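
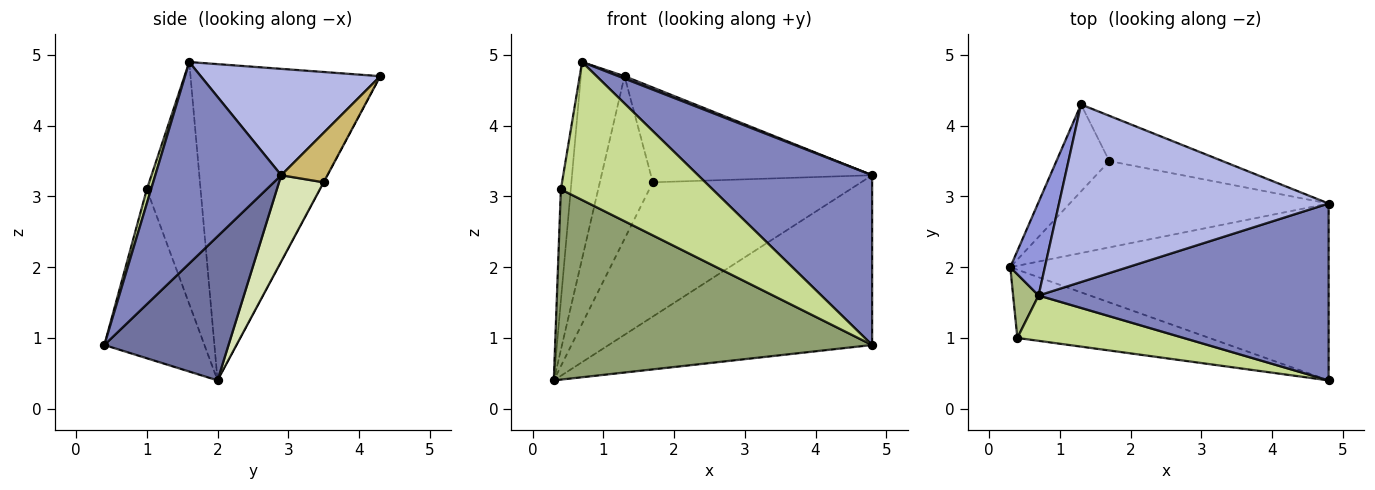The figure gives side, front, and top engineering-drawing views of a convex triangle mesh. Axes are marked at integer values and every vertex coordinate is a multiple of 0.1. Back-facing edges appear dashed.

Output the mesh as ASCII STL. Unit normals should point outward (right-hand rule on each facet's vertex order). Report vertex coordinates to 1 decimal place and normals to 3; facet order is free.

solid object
 facet normal 0.310 0.658 -0.686
  outer loop
   vertex 4.8 0.4 0.9
   vertex 0.3 2.0 0.4
   vertex 4.8 2.9 3.3
  endloop
 endfacet
 facet normal 0.448 -0.619 0.645
  outer loop
   vertex 0.7 1.6 4.9
   vertex 4.8 0.4 0.9
   vertex 4.8 2.9 3.3
  endloop
 endfacet
 facet normal -0.969 0.223 0.106
  outer loop
   vertex 1.3 4.3 4.7
   vertex 0.3 2.0 0.4
   vertex 0.7 1.6 4.9
  endloop
 endfacet
 facet normal 0.367 -0.013 0.930
  outer loop
   vertex 1.3 4.3 4.7
   vertex 0.7 1.6 4.9
   vertex 4.8 2.9 3.3
  endloop
 endfacet
 facet normal -0.285 -0.902 -0.324
  outer loop
   vertex 0.4 1.0 3.1
   vertex 0.3 2.0 0.4
   vertex 4.8 0.4 0.9
  endloop
 endfacet
 facet normal -0.978 0.180 0.103
  outer loop
   vertex 0.4 1.0 3.1
   vertex 0.7 1.6 4.9
   vertex 0.3 2.0 0.4
  endloop
 endfacet
 facet normal 0.027 -0.950 0.312
  outer loop
   vertex 0.4 1.0 3.1
   vertex 4.8 0.4 0.9
   vertex 0.7 1.6 4.9
  endloop
 endfacet
 facet normal 0.177 0.828 -0.532
  outer loop
   vertex 1.7 3.5 3.2
   vertex 4.8 2.9 3.3
   vertex 0.3 2.0 0.4
  endloop
 endfacet
 facet normal -0.003 0.882 -0.471
  outer loop
   vertex 1.7 3.5 3.2
   vertex 0.3 2.0 0.4
   vertex 1.3 4.3 4.7
  endloop
 endfacet
 facet normal 0.185 0.887 -0.424
  outer loop
   vertex 1.7 3.5 3.2
   vertex 1.3 4.3 4.7
   vertex 4.8 2.9 3.3
  endloop
 endfacet
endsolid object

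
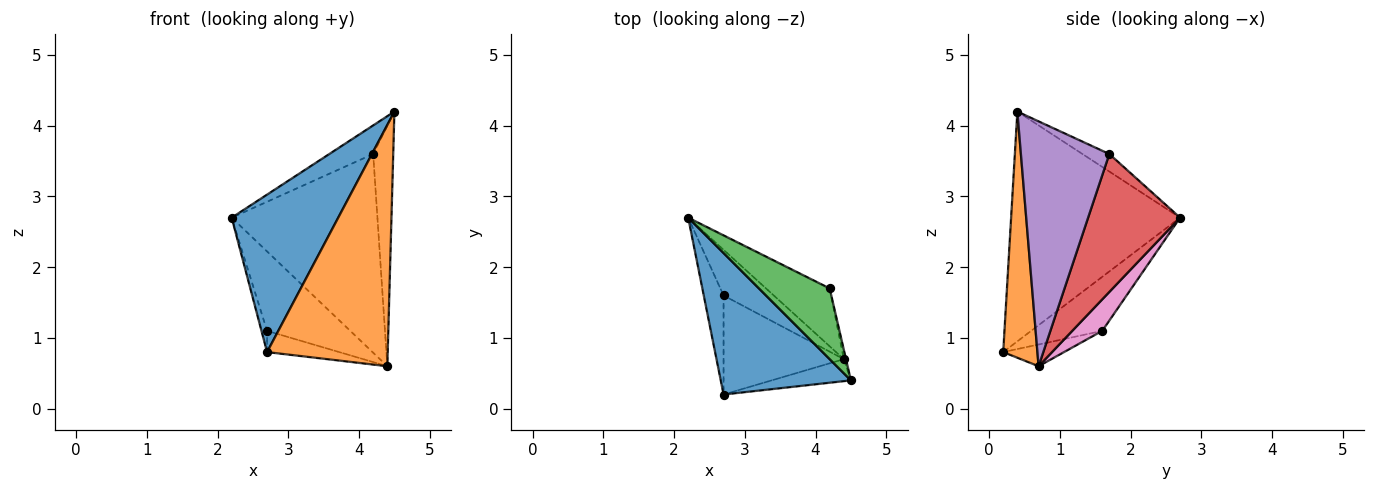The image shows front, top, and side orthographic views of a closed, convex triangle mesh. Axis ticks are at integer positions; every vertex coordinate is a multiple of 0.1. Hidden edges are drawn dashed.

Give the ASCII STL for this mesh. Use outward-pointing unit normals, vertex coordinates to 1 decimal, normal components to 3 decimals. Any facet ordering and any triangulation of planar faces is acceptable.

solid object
 facet normal -0.763 -0.481 0.432
  outer loop
   vertex 2.7 0.2 0.8
   vertex 4.5 0.4 4.2
   vertex 2.2 2.7 2.7
  endloop
 endfacet
 facet normal 0.272 -0.958 -0.087
  outer loop
   vertex 4.4 0.7 0.6
   vertex 4.5 0.4 4.2
   vertex 2.7 0.2 0.8
  endloop
 endfacet
 facet normal -0.224 0.365 0.904
  outer loop
   vertex 4.2 1.7 3.6
   vertex 2.2 2.7 2.7
   vertex 4.5 0.4 4.2
  endloop
 endfacet
 facet normal 0.518 0.821 -0.239
  outer loop
   vertex 4.2 1.7 3.6
   vertex 4.4 0.7 0.6
   vertex 2.2 2.7 2.7
  endloop
 endfacet
 facet normal 0.975 0.221 -0.009
  outer loop
   vertex 4.2 1.7 3.6
   vertex 4.5 0.4 4.2
   vertex 4.4 0.7 0.6
  endloop
 endfacet
 facet normal -0.936 0.074 -0.343
  outer loop
   vertex 2.7 1.6 1.1
   vertex 2.7 0.2 0.8
   vertex 2.2 2.7 2.7
  endloop
 endfacet
 facet normal 0.298 0.828 -0.476
  outer loop
   vertex 2.7 1.6 1.1
   vertex 2.2 2.7 2.7
   vertex 4.4 0.7 0.6
  endloop
 endfacet
 facet normal -0.174 0.206 -0.963
  outer loop
   vertex 2.7 1.6 1.1
   vertex 4.4 0.7 0.6
   vertex 2.7 0.2 0.8
  endloop
 endfacet
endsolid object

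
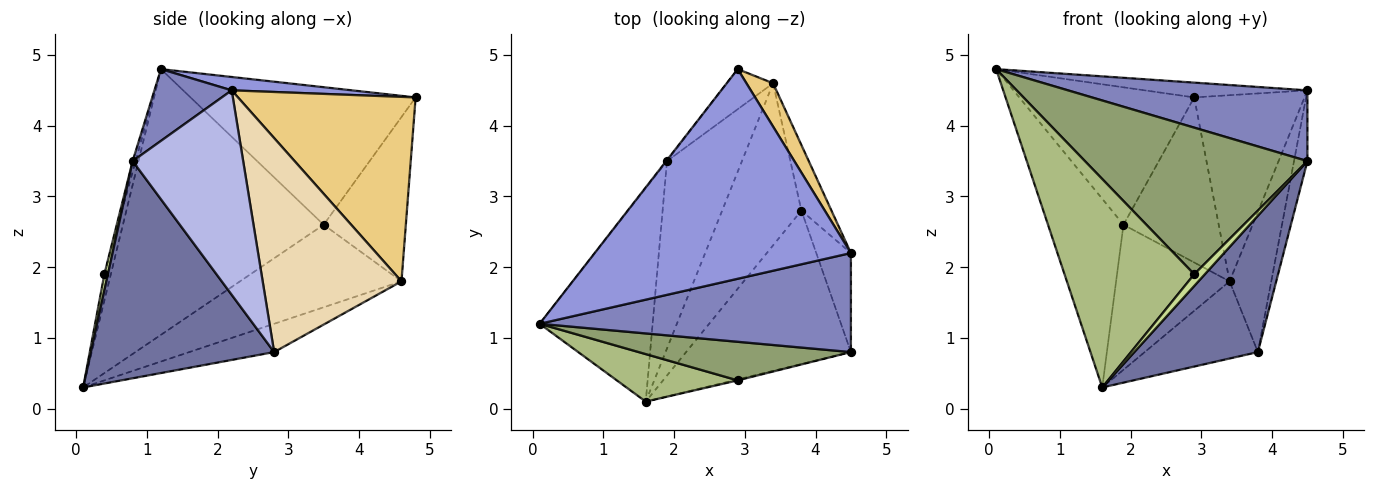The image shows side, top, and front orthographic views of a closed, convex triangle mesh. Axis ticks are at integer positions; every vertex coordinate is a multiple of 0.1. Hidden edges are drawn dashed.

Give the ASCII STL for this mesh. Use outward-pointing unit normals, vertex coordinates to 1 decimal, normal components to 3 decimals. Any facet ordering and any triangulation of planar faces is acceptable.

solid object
 facet normal 0.702 -0.473 -0.532
  outer loop
   vertex 3.8 2.8 0.8
   vertex 4.5 0.8 3.5
   vertex 1.6 0.1 0.3
  endloop
 endfacet
 facet normal 0.184 -0.571 0.800
  outer loop
   vertex 4.5 2.2 4.5
   vertex 0.1 1.2 4.8
   vertex 4.5 0.8 3.5
  endloop
 endfacet
 facet normal 0.052 0.070 0.996
  outer loop
   vertex 4.5 2.2 4.5
   vertex 2.9 4.8 4.4
   vertex 0.1 1.2 4.8
  endloop
 endfacet
 facet normal 0.979 0.119 -0.166
  outer loop
   vertex 4.5 2.2 4.5
   vertex 4.5 0.8 3.5
   vertex 3.8 2.8 0.8
  endloop
 endfacet
 facet normal -0.013 -0.967 0.254
  outer loop
   vertex 2.9 0.4 1.9
   vertex 4.5 0.8 3.5
   vertex 0.1 1.2 4.8
  endloop
 endfacet
 facet normal -0.048 -0.974 0.222
  outer loop
   vertex 2.9 0.4 1.9
   vertex 0.1 1.2 4.8
   vertex 1.6 0.1 0.3
  endloop
 endfacet
 facet normal 0.315 -0.946 -0.079
  outer loop
   vertex 2.9 0.4 1.9
   vertex 1.6 0.1 0.3
   vertex 4.5 0.8 3.5
  endloop
 endfacet
 facet normal -0.790 0.614 -0.005
  outer loop
   vertex 1.9 3.5 2.6
   vertex 0.1 1.2 4.8
   vertex 2.9 4.8 4.4
  endloop
 endfacet
 facet normal -0.870 0.327 -0.370
  outer loop
   vertex 1.9 3.5 2.6
   vertex 1.6 0.1 0.3
   vertex 0.1 1.2 4.8
  endloop
 endfacet
 facet normal -0.643 0.745 -0.181
  outer loop
   vertex 3.4 4.6 1.8
   vertex 1.9 3.5 2.6
   vertex 2.9 4.8 4.4
  endloop
 endfacet
 facet normal 0.843 0.524 0.122
  outer loop
   vertex 3.4 4.6 1.8
   vertex 2.9 4.8 4.4
   vertex 4.5 2.2 4.5
  endloop
 endfacet
 facet normal 0.949 0.285 -0.133
  outer loop
   vertex 3.4 4.6 1.8
   vertex 4.5 2.2 4.5
   vertex 3.8 2.8 0.8
  endloop
 endfacet
 facet normal -0.307 0.409 -0.859
  outer loop
   vertex 3.4 4.6 1.8
   vertex 3.8 2.8 0.8
   vertex 1.6 0.1 0.3
  endloop
 endfacet
 facet normal -0.657 0.461 -0.597
  outer loop
   vertex 3.4 4.6 1.8
   vertex 1.6 0.1 0.3
   vertex 1.9 3.5 2.6
  endloop
 endfacet
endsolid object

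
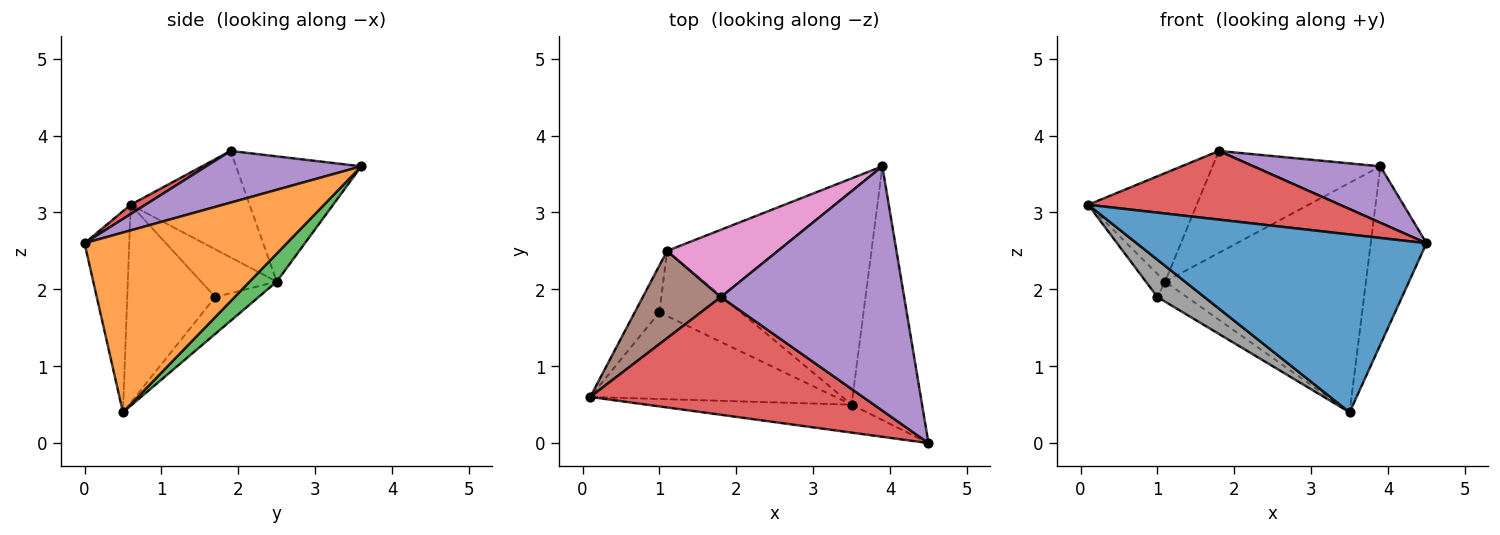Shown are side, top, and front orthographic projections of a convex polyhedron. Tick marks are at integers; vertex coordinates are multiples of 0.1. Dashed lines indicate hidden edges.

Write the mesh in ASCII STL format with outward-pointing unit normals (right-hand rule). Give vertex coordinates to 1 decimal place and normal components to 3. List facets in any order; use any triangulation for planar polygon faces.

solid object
 facet normal -0.151 -0.977 -0.153
  outer loop
   vertex 3.5 0.5 0.4
   vertex 4.5 0.0 2.6
   vertex 0.1 0.6 3.1
  endloop
 endfacet
 facet normal 0.902 0.248 -0.353
  outer loop
   vertex 3.5 0.5 0.4
   vertex 3.9 3.6 3.6
   vertex 4.5 0.0 2.6
  endloop
 endfacet
 facet normal 0.096 0.709 -0.699
  outer loop
   vertex 1.1 2.5 2.1
   vertex 3.9 3.6 3.6
   vertex 3.5 0.5 0.4
  endloop
 endfacet
 facet normal 0.029 -0.503 0.863
  outer loop
   vertex 1.8 1.9 3.8
   vertex 0.1 0.6 3.1
   vertex 4.5 0.0 2.6
  endloop
 endfacet
 facet normal 0.265 -0.217 0.940
  outer loop
   vertex 1.8 1.9 3.8
   vertex 4.5 0.0 2.6
   vertex 3.9 3.6 3.6
  endloop
 endfacet
 facet normal -0.649 0.593 0.477
  outer loop
   vertex 1.8 1.9 3.8
   vertex 1.1 2.5 2.1
   vertex 0.1 0.6 3.1
  endloop
 endfacet
 facet normal -0.529 0.708 0.468
  outer loop
   vertex 1.8 1.9 3.8
   vertex 3.9 3.6 3.6
   vertex 1.1 2.5 2.1
  endloop
 endfacet
 facet normal -0.595 -0.318 -0.738
  outer loop
   vertex 1.0 1.7 1.9
   vertex 3.5 0.5 0.4
   vertex 0.1 0.6 3.1
  endloop
 endfacet
 facet normal -0.867 0.220 -0.448
  outer loop
   vertex 1.0 1.7 1.9
   vertex 0.1 0.6 3.1
   vertex 1.1 2.5 2.1
  endloop
 endfacet
 facet normal -0.397 0.269 -0.877
  outer loop
   vertex 1.0 1.7 1.9
   vertex 1.1 2.5 2.1
   vertex 3.5 0.5 0.4
  endloop
 endfacet
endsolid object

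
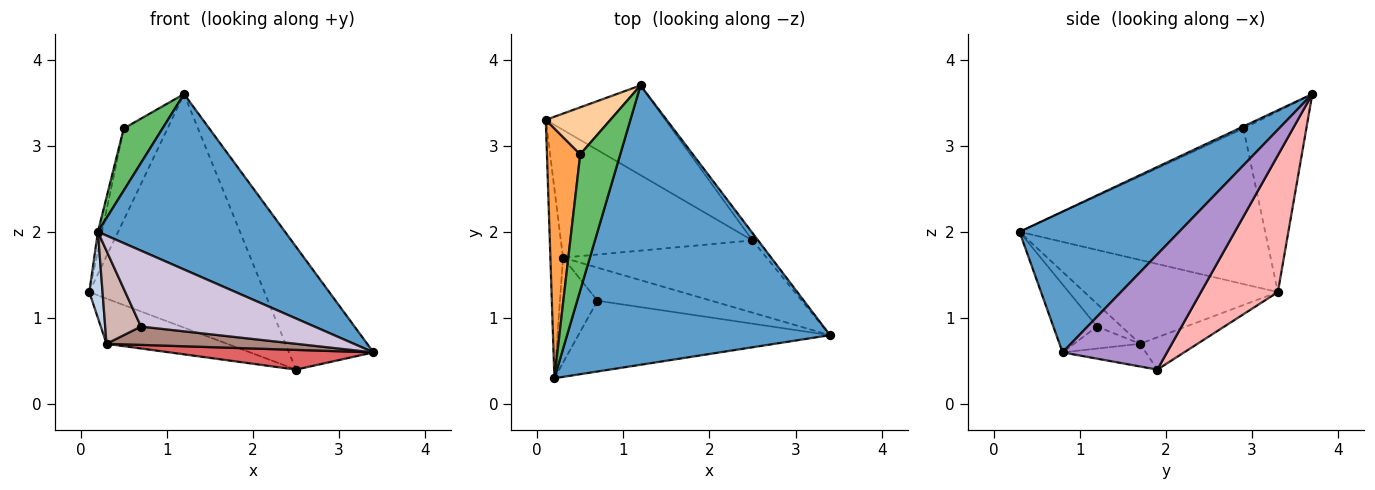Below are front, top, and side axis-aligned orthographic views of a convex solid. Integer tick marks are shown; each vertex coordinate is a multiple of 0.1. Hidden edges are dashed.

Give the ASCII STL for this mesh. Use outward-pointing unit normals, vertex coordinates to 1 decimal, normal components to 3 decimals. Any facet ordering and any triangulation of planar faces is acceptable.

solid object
 facet normal 0.413 -0.484 0.771
  outer loop
   vertex 1.2 3.7 3.6
   vertex 0.2 0.3 2.0
   vertex 3.4 0.8 0.6
  endloop
 endfacet
 facet normal -0.987 -0.068 -0.149
  outer loop
   vertex 0.3 1.7 0.7
   vertex 0.2 0.3 2.0
   vertex 0.1 3.3 1.3
  endloop
 endfacet
 facet normal -0.978 0.016 0.209
  outer loop
   vertex 0.5 2.9 3.2
   vertex 0.1 3.3 1.3
   vertex 0.2 0.3 2.0
  endloop
 endfacet
 facet normal -0.787 0.548 0.281
  outer loop
   vertex 0.5 2.9 3.2
   vertex 1.2 3.7 3.6
   vertex 0.1 3.3 1.3
  endloop
 endfacet
 facet normal -0.046 -0.414 0.909
  outer loop
   vertex 0.5 2.9 3.2
   vertex 0.2 0.3 2.0
   vertex 1.2 3.7 3.6
  endloop
 endfacet
 facet normal -0.157 0.330 -0.931
  outer loop
   vertex 2.5 1.9 0.4
   vertex 0.3 1.7 0.7
   vertex 0.1 3.3 1.3
  endloop
 endfacet
 facet normal -0.107 -0.262 -0.959
  outer loop
   vertex 2.5 1.9 0.4
   vertex 3.4 0.8 0.6
   vertex 0.3 1.7 0.7
  endloop
 endfacet
 facet normal 0.379 0.864 -0.332
  outer loop
   vertex 2.5 1.9 0.4
   vertex 0.1 3.3 1.3
   vertex 1.2 3.7 3.6
  endloop
 endfacet
 facet normal 0.777 0.629 -0.038
  outer loop
   vertex 2.5 1.9 0.4
   vertex 1.2 3.7 3.6
   vertex 3.4 0.8 0.6
  endloop
 endfacet
 facet normal -0.181 -0.719 -0.671
  outer loop
   vertex 0.7 1.2 0.9
   vertex 3.4 0.8 0.6
   vertex 0.2 0.3 2.0
  endloop
 endfacet
 facet normal -0.167 -0.478 -0.862
  outer loop
   vertex 0.7 1.2 0.9
   vertex 0.3 1.7 0.7
   vertex 3.4 0.8 0.6
  endloop
 endfacet
 facet normal -0.414 -0.604 -0.682
  outer loop
   vertex 0.7 1.2 0.9
   vertex 0.2 0.3 2.0
   vertex 0.3 1.7 0.7
  endloop
 endfacet
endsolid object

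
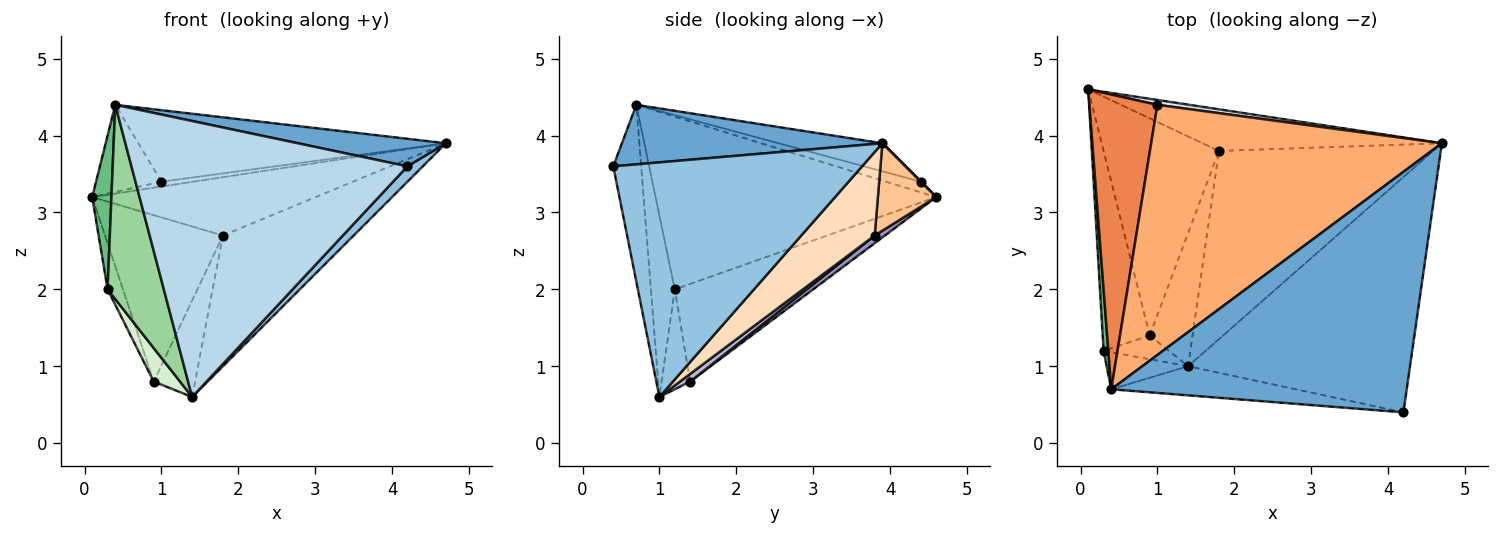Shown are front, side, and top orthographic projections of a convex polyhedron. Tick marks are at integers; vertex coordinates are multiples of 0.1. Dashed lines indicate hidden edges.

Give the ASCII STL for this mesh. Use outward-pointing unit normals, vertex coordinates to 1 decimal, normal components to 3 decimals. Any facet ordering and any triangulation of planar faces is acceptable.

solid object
 facet normal 0.196 -0.112 0.974
  outer loop
   vertex 4.2 0.4 3.6
   vertex 4.7 3.9 3.9
   vertex 0.4 0.7 4.4
  endloop
 endfacet
 facet normal 0.726 -0.045 -0.686
  outer loop
   vertex 4.2 0.4 3.6
   vertex 1.4 1.0 0.6
   vertex 4.7 3.9 3.9
  endloop
 endfacet
 facet normal -0.100 -0.989 -0.104
  outer loop
   vertex 4.2 0.4 3.6
   vertex 0.4 0.7 4.4
   vertex 1.4 1.0 0.6
  endloop
 endfacet
 facet normal 0.000 0.707 0.707
  outer loop
   vertex 1.0 4.4 3.4
   vertex 4.7 3.9 3.9
   vertex 0.1 4.6 3.2
  endloop
 endfacet
 facet normal -0.148 0.280 0.948
  outer loop
   vertex 1.0 4.4 3.4
   vertex 0.1 4.6 3.2
   vertex 0.4 0.7 4.4
  endloop
 endfacet
 facet normal -0.092 0.274 0.957
  outer loop
   vertex 1.0 4.4 3.4
   vertex 0.4 0.7 4.4
   vertex 4.7 3.9 3.9
  endloop
 endfacet
 facet normal 0.208 0.796 -0.568
  outer loop
   vertex 1.8 3.8 2.7
   vertex 0.1 4.6 3.2
   vertex 4.7 3.9 3.9
  endloop
 endfacet
 facet normal 0.305 0.543 -0.782
  outer loop
   vertex 1.8 3.8 2.7
   vertex 4.7 3.9 3.9
   vertex 1.4 1.0 0.6
  endloop
 endfacet
 facet normal -0.997 -0.068 0.027
  outer loop
   vertex 0.3 1.2 2.0
   vertex 0.4 0.7 4.4
   vertex 0.1 4.6 3.2
  endloop
 endfacet
 facet normal -0.385 -0.907 -0.173
  outer loop
   vertex 0.3 1.2 2.0
   vertex 1.4 1.0 0.6
   vertex 0.4 0.7 4.4
  endloop
 endfacet
 facet normal -0.897 0.100 -0.432
  outer loop
   vertex 0.9 1.4 0.8
   vertex 0.3 1.2 2.0
   vertex 0.1 4.6 3.2
  endloop
 endfacet
 facet normal -0.662 -0.611 -0.433
  outer loop
   vertex 0.9 1.4 0.8
   vertex 1.4 1.0 0.6
   vertex 0.3 1.2 2.0
  endloop
 endfacet
 facet normal 0.053 0.608 -0.792
  outer loop
   vertex 0.9 1.4 0.8
   vertex 0.1 4.6 3.2
   vertex 1.8 3.8 2.7
  endloop
 endfacet
 facet normal 0.144 0.581 -0.801
  outer loop
   vertex 0.9 1.4 0.8
   vertex 1.8 3.8 2.7
   vertex 1.4 1.0 0.6
  endloop
 endfacet
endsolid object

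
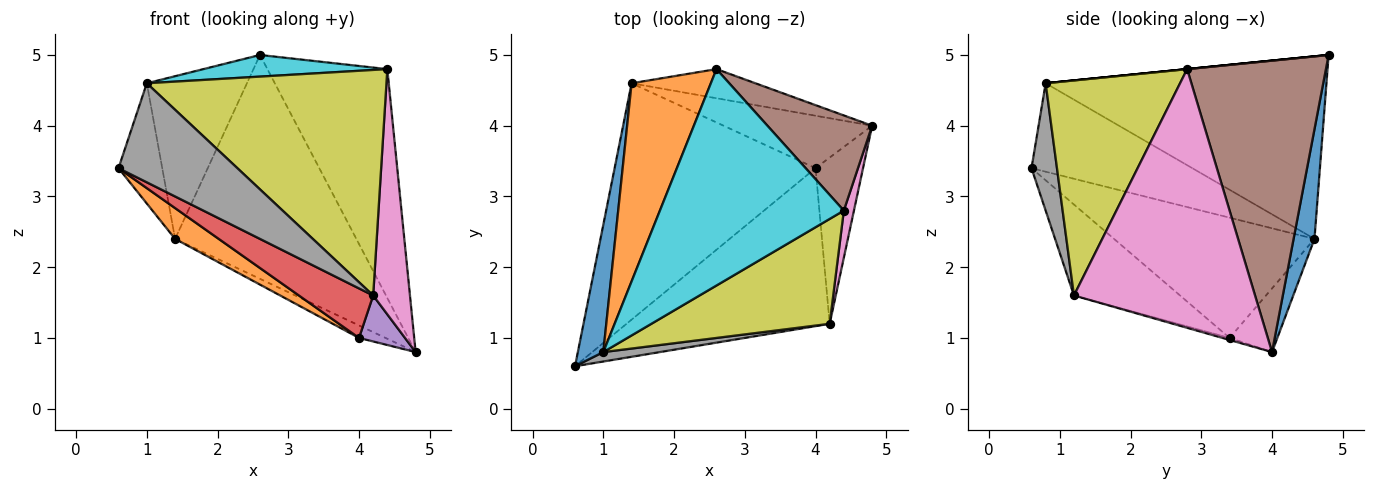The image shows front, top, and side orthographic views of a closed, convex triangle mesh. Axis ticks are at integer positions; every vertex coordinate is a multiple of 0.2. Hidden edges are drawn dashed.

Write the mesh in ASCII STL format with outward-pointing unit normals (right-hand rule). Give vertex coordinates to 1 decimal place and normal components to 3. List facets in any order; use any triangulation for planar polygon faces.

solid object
 facet normal 0.114 0.985 -0.128
  outer loop
   vertex 1.4 4.6 2.4
   vertex 2.6 4.8 5.0
   vertex 4.8 4.0 0.8
  endloop
 endfacet
 facet normal -0.510 -0.111 -0.853
  outer loop
   vertex 4.0 3.4 1.0
   vertex 0.6 0.6 3.4
   vertex 1.4 4.6 2.4
  endloop
 endfacet
 facet normal -0.385 0.214 -0.898
  outer loop
   vertex 4.0 3.4 1.0
   vertex 1.4 4.6 2.4
   vertex 4.8 4.0 0.8
  endloop
 endfacet
 facet normal -0.393 -0.275 -0.877
  outer loop
   vertex 4.0 3.4 1.0
   vertex 4.2 1.2 1.6
   vertex 0.6 0.6 3.4
  endloop
 endfacet
 facet normal -0.041 -0.266 -0.963
  outer loop
   vertex 4.0 3.4 1.0
   vertex 4.8 4.0 0.8
   vertex 4.2 1.2 1.6
  endloop
 endfacet
 facet normal 0.730 0.631 0.262
  outer loop
   vertex 4.4 2.8 4.8
   vertex 4.8 4.0 0.8
   vertex 2.6 4.8 5.0
  endloop
 endfacet
 facet normal 0.979 -0.199 0.038
  outer loop
   vertex 4.4 2.8 4.8
   vertex 4.2 1.2 1.6
   vertex 4.8 4.0 0.8
  endloop
 endfacet
 facet normal 0.209 -0.974 0.093
  outer loop
   vertex 1.0 0.8 4.6
   vertex 0.6 0.6 3.4
   vertex 4.2 1.2 1.6
  endloop
 endfacet
 facet normal 0.453 -0.808 0.376
  outer loop
   vertex 1.0 0.8 4.6
   vertex 4.2 1.2 1.6
   vertex 4.4 2.8 4.8
  endloop
 endfacet
 facet normal 0.000 -0.100 0.995
  outer loop
   vertex 1.0 0.8 4.6
   vertex 4.4 2.8 4.8
   vertex 2.6 4.8 5.0
  endloop
 endfacet
 facet normal -0.930 0.253 0.268
  outer loop
   vertex 1.0 0.8 4.6
   vertex 1.4 4.6 2.4
   vertex 0.6 0.6 3.4
  endloop
 endfacet
 facet normal -0.872 0.311 0.378
  outer loop
   vertex 1.0 0.8 4.6
   vertex 2.6 4.8 5.0
   vertex 1.4 4.6 2.4
  endloop
 endfacet
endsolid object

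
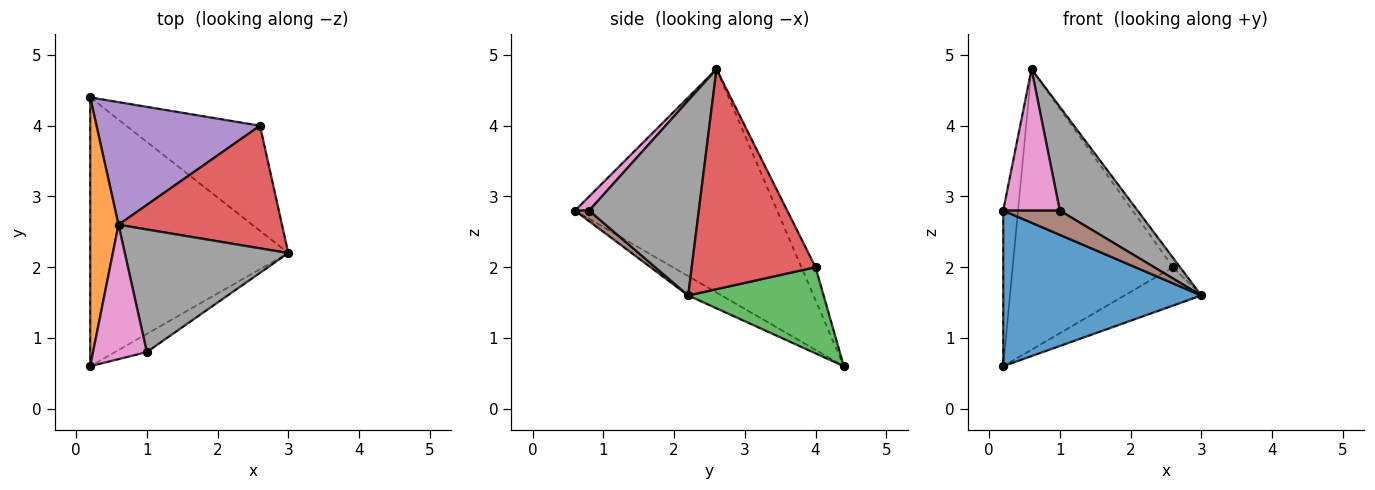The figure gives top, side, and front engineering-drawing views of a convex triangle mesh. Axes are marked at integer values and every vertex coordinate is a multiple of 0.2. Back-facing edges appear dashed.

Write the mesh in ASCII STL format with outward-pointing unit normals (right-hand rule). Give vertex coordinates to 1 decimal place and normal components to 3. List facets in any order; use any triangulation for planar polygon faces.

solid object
 facet normal -0.084 -0.499 -0.862
  outer loop
   vertex 0.2 4.4 0.6
   vertex 3.0 2.2 1.6
   vertex 0.2 0.6 2.8
  endloop
 endfacet
 facet normal -0.989 0.073 0.125
  outer loop
   vertex 0.6 2.6 4.8
   vertex 0.2 4.4 0.6
   vertex 0.2 0.6 2.8
  endloop
 endfacet
 facet normal 0.518 0.294 -0.804
  outer loop
   vertex 2.6 4.0 2.0
   vertex 3.0 2.2 1.6
   vertex 0.2 4.4 0.6
  endloop
 endfacet
 facet normal 0.802 0.046 0.596
  outer loop
   vertex 2.6 4.0 2.0
   vertex 0.6 2.6 4.8
   vertex 3.0 2.2 1.6
  endloop
 endfacet
 facet normal -0.081 0.913 0.399
  outer loop
   vertex 2.6 4.0 2.0
   vertex 0.2 4.4 0.6
   vertex 0.6 2.6 4.8
  endloop
 endfacet
 facet normal 0.196 -0.784 -0.588
  outer loop
   vertex 1.0 0.8 2.8
   vertex 0.2 0.6 2.8
   vertex 3.0 2.2 1.6
  endloop
 endfacet
 facet normal 0.178 -0.713 0.678
  outer loop
   vertex 1.0 0.8 2.8
   vertex 0.6 2.6 4.8
   vertex 0.2 0.6 2.8
  endloop
 endfacet
 facet normal 0.673 -0.478 0.565
  outer loop
   vertex 1.0 0.8 2.8
   vertex 3.0 2.2 1.6
   vertex 0.6 2.6 4.8
  endloop
 endfacet
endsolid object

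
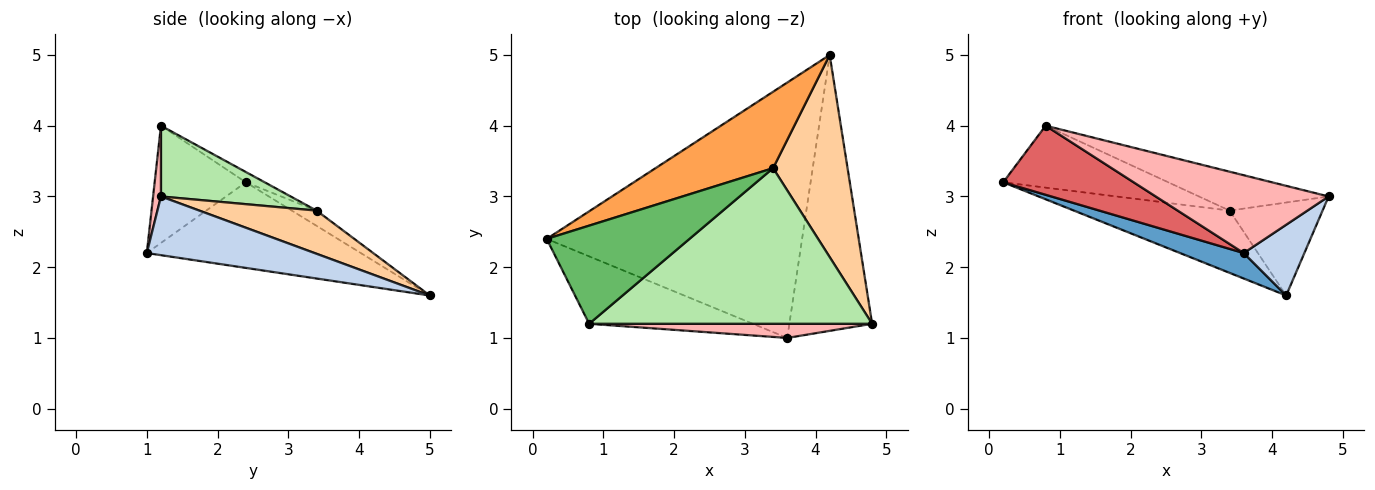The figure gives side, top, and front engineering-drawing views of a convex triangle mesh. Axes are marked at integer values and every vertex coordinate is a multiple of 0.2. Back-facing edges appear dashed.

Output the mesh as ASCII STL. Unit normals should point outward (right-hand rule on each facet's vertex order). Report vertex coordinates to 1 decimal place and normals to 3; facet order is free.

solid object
 facet normal -0.316 -0.094 -0.944
  outer loop
   vertex 3.6 1.0 2.2
   vertex 0.2 2.4 3.2
   vertex 4.2 5.0 1.6
  endloop
 endfacet
 facet normal 0.566 -0.205 -0.798
  outer loop
   vertex 3.6 1.0 2.2
   vertex 4.2 5.0 1.6
   vertex 4.8 1.2 3.0
  endloop
 endfacet
 facet normal -0.100 0.629 0.771
  outer loop
   vertex 3.4 3.4 2.8
   vertex 4.2 5.0 1.6
   vertex 0.2 2.4 3.2
  endloop
 endfacet
 facet normal 0.466 0.370 0.804
  outer loop
   vertex 3.4 3.4 2.8
   vertex 4.8 1.2 3.0
   vertex 4.2 5.0 1.6
  endloop
 endfacet
 facet normal -0.061 0.532 0.844
  outer loop
   vertex 0.8 1.2 4.0
   vertex 3.4 3.4 2.8
   vertex 0.2 2.4 3.2
  endloop
 endfacet
 facet normal 0.236 0.236 0.943
  outer loop
   vertex 0.8 1.2 4.0
   vertex 4.8 1.2 3.0
   vertex 3.4 3.4 2.8
  endloop
 endfacet
 facet normal -0.447 -0.640 -0.625
  outer loop
   vertex 0.8 1.2 4.0
   vertex 0.2 2.4 3.2
   vertex 3.6 1.0 2.2
  endloop
 endfacet
 facet normal 0.045 -0.983 0.179
  outer loop
   vertex 0.8 1.2 4.0
   vertex 3.6 1.0 2.2
   vertex 4.8 1.2 3.0
  endloop
 endfacet
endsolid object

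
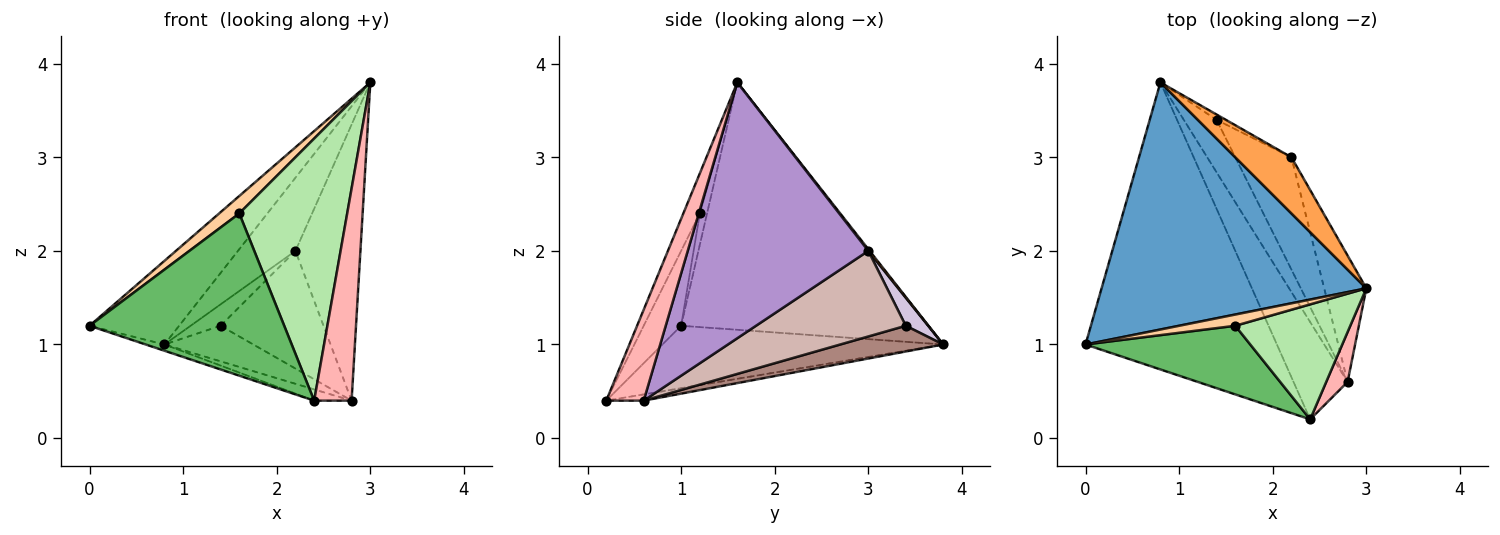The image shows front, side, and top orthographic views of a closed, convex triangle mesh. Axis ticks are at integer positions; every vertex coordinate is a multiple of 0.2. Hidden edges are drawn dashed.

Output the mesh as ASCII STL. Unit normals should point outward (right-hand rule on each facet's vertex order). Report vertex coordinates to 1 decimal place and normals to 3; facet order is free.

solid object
 facet normal -0.663 0.240 0.709
  outer loop
   vertex 0.8 3.8 1.0
   vertex 0.0 1.0 1.2
   vertex 3.0 1.6 3.8
  endloop
 endfacet
 facet normal -0.310 0.021 -0.951
  outer loop
   vertex 2.4 0.2 0.4
   vertex 0.0 1.0 1.2
   vertex 0.8 3.8 1.0
  endloop
 endfacet
 facet normal 0.018 0.793 0.609
  outer loop
   vertex 2.2 3.0 2.0
   vertex 0.8 3.8 1.0
   vertex 3.0 1.6 3.8
  endloop
 endfacet
 facet normal -0.288 -0.806 0.518
  outer loop
   vertex 1.6 1.2 2.4
   vertex 3.0 1.6 3.8
   vertex 0.0 1.0 1.2
  endloop
 endfacet
 facet normal -0.174 -0.907 0.384
  outer loop
   vertex 1.6 1.2 2.4
   vertex 0.0 1.0 1.2
   vertex 2.4 0.2 0.4
  endloop
 endfacet
 facet normal -0.139 -0.907 0.398
  outer loop
   vertex 1.6 1.2 2.4
   vertex 2.4 0.2 0.4
   vertex 3.0 1.6 3.8
  endloop
 endfacet
 facet normal -0.114 0.114 -0.987
  outer loop
   vertex 2.8 0.6 0.4
   vertex 2.4 0.2 0.4
   vertex 0.8 3.8 1.0
  endloop
 endfacet
 facet normal 0.698 -0.698 0.164
  outer loop
   vertex 2.8 0.6 0.4
   vertex 3.0 1.6 3.8
   vertex 2.4 0.2 0.4
  endloop
 endfacet
 facet normal 0.930 0.335 -0.153
  outer loop
   vertex 2.8 0.6 0.4
   vertex 2.2 3.0 2.0
   vertex 3.0 1.6 3.8
  endloop
 endfacet
 facet normal 0.588 0.784 -0.196
  outer loop
   vertex 1.4 3.4 1.2
   vertex 0.8 3.8 1.0
   vertex 2.2 3.0 2.0
  endloop
 endfacet
 facet normal 0.545 0.471 -0.694
  outer loop
   vertex 1.4 3.4 1.2
   vertex 2.8 0.6 0.4
   vertex 0.8 3.8 1.0
  endloop
 endfacet
 facet normal 0.725 0.498 -0.476
  outer loop
   vertex 1.4 3.4 1.2
   vertex 2.2 3.0 2.0
   vertex 2.8 0.6 0.4
  endloop
 endfacet
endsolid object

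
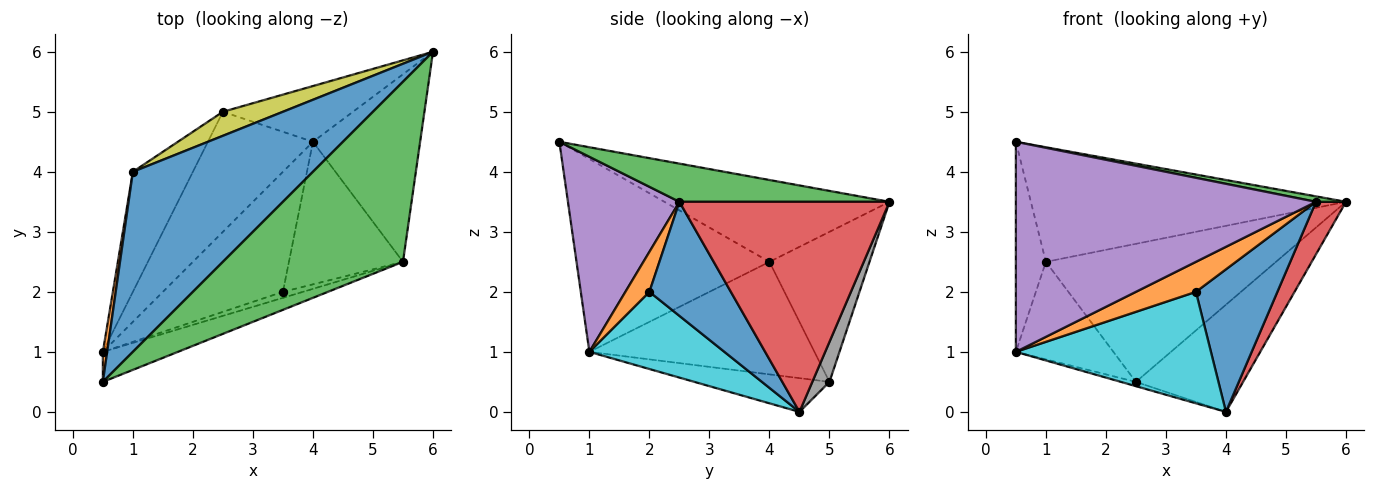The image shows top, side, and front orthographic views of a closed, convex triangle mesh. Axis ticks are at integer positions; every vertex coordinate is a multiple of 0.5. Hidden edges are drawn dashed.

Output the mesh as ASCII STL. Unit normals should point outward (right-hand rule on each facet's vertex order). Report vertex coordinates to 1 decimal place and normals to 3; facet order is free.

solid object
 facet normal -0.358 0.501 0.788
  outer loop
   vertex 1.0 4.0 2.5
   vertex 0.5 0.5 4.5
   vertex 6.0 6.0 3.5
  endloop
 endfacet
 facet normal -0.988 0.154 0.022
  outer loop
   vertex 0.5 1.0 1.0
   vertex 0.5 0.5 4.5
   vertex 1.0 4.0 2.5
  endloop
 endfacet
 facet normal 0.207 -0.030 0.978
  outer loop
   vertex 5.5 2.5 3.5
   vertex 6.0 6.0 3.5
   vertex 0.5 0.5 4.5
  endloop
 endfacet
 facet normal 0.884 -0.126 -0.451
  outer loop
   vertex 5.5 2.5 3.5
   vertex 4.0 4.5 0.0
   vertex 6.0 6.0 3.5
  endloop
 endfacet
 facet normal 0.345 -0.929 -0.133
  outer loop
   vertex 5.5 2.5 3.5
   vertex 0.5 0.5 4.5
   vertex 0.5 1.0 1.0
  endloop
 endfacet
 facet normal -0.306 0.034 -0.951
  outer loop
   vertex 2.5 5.0 0.5
   vertex 4.0 4.5 0.0
   vertex 0.5 1.0 1.0
  endloop
 endfacet
 facet normal -0.824 0.357 -0.440
  outer loop
   vertex 2.5 5.0 0.5
   vertex 0.5 1.0 1.0
   vertex 1.0 4.0 2.5
  endloop
 endfacet
 facet normal 0.141 0.878 -0.457
  outer loop
   vertex 2.5 5.0 0.5
   vertex 6.0 6.0 3.5
   vertex 4.0 4.5 0.0
  endloop
 endfacet
 facet normal -0.394 0.906 0.157
  outer loop
   vertex 2.5 5.0 0.5
   vertex 1.0 4.0 2.5
   vertex 6.0 6.0 3.5
  endloop
 endfacet
 facet normal 0.426 -0.616 -0.663
  outer loop
   vertex 3.5 2.0 2.0
   vertex 0.5 1.0 1.0
   vertex 4.0 4.5 0.0
  endloop
 endfacet
 facet normal 0.577 -0.577 -0.577
  outer loop
   vertex 3.5 2.0 2.0
   vertex 4.0 4.5 0.0
   vertex 5.5 2.5 3.5
  endloop
 endfacet
 facet normal 0.365 -0.913 -0.183
  outer loop
   vertex 3.5 2.0 2.0
   vertex 5.5 2.5 3.5
   vertex 0.5 1.0 1.0
  endloop
 endfacet
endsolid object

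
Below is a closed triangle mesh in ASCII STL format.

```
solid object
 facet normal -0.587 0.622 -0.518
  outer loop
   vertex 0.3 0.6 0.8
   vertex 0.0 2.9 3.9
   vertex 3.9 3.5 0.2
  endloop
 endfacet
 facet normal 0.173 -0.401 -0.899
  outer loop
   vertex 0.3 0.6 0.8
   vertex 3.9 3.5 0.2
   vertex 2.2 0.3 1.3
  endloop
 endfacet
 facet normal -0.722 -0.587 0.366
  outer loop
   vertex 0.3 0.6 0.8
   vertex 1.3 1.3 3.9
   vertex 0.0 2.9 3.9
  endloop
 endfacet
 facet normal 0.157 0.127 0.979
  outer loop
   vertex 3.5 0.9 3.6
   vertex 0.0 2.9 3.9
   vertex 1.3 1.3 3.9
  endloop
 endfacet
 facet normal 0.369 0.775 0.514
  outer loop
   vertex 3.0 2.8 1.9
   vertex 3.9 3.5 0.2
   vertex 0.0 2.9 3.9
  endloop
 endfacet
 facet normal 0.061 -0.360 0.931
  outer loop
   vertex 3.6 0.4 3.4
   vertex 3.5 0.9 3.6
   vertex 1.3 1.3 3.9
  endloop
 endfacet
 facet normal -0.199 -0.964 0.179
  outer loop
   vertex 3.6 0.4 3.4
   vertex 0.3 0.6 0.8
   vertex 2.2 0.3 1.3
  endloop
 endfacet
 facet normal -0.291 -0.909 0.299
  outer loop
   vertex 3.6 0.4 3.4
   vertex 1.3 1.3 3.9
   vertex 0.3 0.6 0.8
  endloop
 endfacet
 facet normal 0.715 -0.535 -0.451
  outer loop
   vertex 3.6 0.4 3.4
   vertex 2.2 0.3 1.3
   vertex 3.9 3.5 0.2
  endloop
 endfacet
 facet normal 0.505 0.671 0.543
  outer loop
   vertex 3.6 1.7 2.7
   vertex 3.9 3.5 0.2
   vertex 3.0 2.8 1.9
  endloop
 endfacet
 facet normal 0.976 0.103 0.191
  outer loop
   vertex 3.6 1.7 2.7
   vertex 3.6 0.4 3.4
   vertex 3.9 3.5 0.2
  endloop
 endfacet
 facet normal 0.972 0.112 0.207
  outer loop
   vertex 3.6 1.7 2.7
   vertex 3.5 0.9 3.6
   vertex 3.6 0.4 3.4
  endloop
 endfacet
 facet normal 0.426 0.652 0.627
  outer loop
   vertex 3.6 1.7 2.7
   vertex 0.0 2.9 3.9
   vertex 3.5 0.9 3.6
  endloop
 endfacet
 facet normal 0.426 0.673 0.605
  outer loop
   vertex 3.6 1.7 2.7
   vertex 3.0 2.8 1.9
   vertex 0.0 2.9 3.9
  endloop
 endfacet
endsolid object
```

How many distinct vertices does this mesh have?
9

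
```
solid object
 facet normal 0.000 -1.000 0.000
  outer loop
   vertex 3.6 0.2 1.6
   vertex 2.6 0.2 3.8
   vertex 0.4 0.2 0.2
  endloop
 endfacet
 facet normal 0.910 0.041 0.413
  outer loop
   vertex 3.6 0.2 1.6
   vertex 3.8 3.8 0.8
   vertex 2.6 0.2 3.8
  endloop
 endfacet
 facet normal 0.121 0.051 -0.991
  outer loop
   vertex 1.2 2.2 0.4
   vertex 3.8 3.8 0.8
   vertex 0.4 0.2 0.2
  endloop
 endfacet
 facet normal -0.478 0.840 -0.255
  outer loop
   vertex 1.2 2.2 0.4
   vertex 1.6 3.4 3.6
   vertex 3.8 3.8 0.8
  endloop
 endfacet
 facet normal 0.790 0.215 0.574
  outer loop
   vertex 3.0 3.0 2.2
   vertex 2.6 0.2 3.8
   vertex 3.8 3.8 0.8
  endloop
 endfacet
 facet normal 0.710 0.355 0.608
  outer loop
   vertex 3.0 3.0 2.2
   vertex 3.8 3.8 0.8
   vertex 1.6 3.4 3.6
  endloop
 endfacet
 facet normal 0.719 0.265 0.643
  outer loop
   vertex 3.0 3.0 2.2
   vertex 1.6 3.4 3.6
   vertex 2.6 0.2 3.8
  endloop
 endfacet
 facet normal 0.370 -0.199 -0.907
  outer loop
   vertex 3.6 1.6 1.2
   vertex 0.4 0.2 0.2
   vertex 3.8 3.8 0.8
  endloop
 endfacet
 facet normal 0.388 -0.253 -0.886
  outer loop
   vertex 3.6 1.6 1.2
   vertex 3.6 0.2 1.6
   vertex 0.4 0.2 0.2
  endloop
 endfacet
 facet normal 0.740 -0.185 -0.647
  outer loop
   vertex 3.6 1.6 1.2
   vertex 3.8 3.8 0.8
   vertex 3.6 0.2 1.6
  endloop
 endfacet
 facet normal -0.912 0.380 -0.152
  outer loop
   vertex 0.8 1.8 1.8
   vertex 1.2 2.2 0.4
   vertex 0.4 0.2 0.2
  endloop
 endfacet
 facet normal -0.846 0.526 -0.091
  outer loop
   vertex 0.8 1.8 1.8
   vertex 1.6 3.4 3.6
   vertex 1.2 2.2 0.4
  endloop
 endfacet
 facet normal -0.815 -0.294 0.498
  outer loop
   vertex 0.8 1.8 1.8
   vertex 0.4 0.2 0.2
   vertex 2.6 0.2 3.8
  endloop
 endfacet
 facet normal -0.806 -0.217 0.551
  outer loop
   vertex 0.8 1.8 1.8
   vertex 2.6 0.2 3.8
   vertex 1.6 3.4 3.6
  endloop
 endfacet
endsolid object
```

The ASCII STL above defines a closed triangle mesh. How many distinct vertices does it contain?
9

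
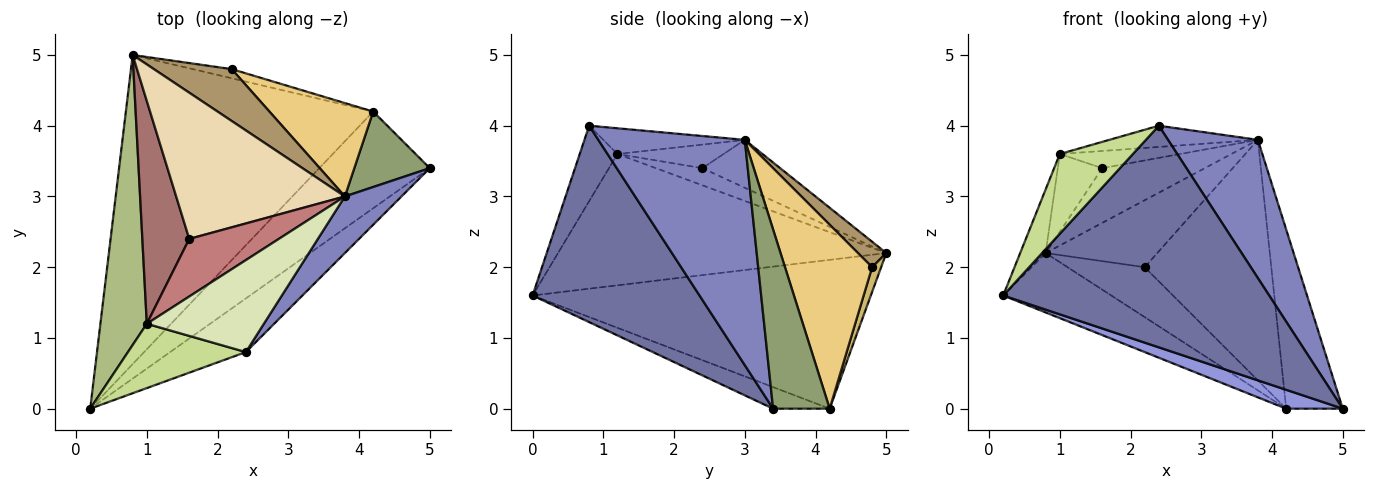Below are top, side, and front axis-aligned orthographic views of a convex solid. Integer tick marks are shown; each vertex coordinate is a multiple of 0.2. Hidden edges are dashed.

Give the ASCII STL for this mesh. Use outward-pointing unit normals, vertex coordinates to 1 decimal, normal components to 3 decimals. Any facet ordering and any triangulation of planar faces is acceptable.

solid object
 facet normal 0.521 -0.830 -0.201
  outer loop
   vertex 2.4 0.8 4.0
   vertex 0.2 0.0 1.6
   vertex 5.0 3.4 0.0
  endloop
 endfacet
 facet normal 0.833 -0.511 0.209
  outer loop
   vertex 3.8 3.0 3.8
   vertex 2.4 0.8 4.0
   vertex 5.0 3.4 0.0
  endloop
 endfacet
 facet normal -0.188 -0.188 -0.964
  outer loop
   vertex 4.2 4.2 0.0
   vertex 5.0 3.4 0.0
   vertex 0.2 0.0 1.6
  endloop
 endfacet
 facet normal -0.509 0.163 -0.845
  outer loop
   vertex 4.2 4.2 0.0
   vertex 0.2 0.0 1.6
   vertex 0.8 5.0 2.2
  endloop
 endfacet
 facet normal 0.678 0.678 0.285
  outer loop
   vertex 4.2 4.2 0.0
   vertex 3.8 3.0 3.8
   vertex 5.0 3.4 0.0
  endloop
 endfacet
 facet normal -0.940 0.073 0.332
  outer loop
   vertex 1.0 1.2 3.6
   vertex 0.8 5.0 2.2
   vertex 0.2 0.0 1.6
  endloop
 endfacet
 facet normal -0.373 -0.722 0.582
  outer loop
   vertex 1.0 1.2 3.6
   vertex 0.2 0.0 1.6
   vertex 2.4 0.8 4.0
  endloop
 endfacet
 facet normal -0.209 0.220 0.953
  outer loop
   vertex 1.0 1.2 3.6
   vertex 2.4 0.8 4.0
   vertex 3.8 3.0 3.8
  endloop
 endfacet
 facet normal 0.197 0.775 0.600
  outer loop
   vertex 2.2 4.8 2.0
   vertex 0.8 5.0 2.2
   vertex 3.8 3.0 3.8
  endloop
 endfacet
 facet normal 0.114 0.977 -0.179
  outer loop
   vertex 2.2 4.8 2.0
   vertex 4.2 4.2 0.0
   vertex 0.8 5.0 2.2
  endloop
 endfacet
 facet normal 0.540 0.785 0.305
  outer loop
   vertex 2.2 4.8 2.0
   vertex 3.8 3.0 3.8
   vertex 4.2 4.2 0.0
  endloop
 endfacet
 facet normal -0.257 0.339 0.905
  outer loop
   vertex 1.6 2.4 3.4
   vertex 3.8 3.0 3.8
   vertex 0.8 5.0 2.2
  endloop
 endfacet
 facet normal -0.326 0.312 0.893
  outer loop
   vertex 1.6 2.4 3.4
   vertex 0.8 5.0 2.2
   vertex 1.0 1.2 3.6
  endloop
 endfacet
 facet normal -0.245 0.277 0.929
  outer loop
   vertex 1.6 2.4 3.4
   vertex 1.0 1.2 3.6
   vertex 3.8 3.0 3.8
  endloop
 endfacet
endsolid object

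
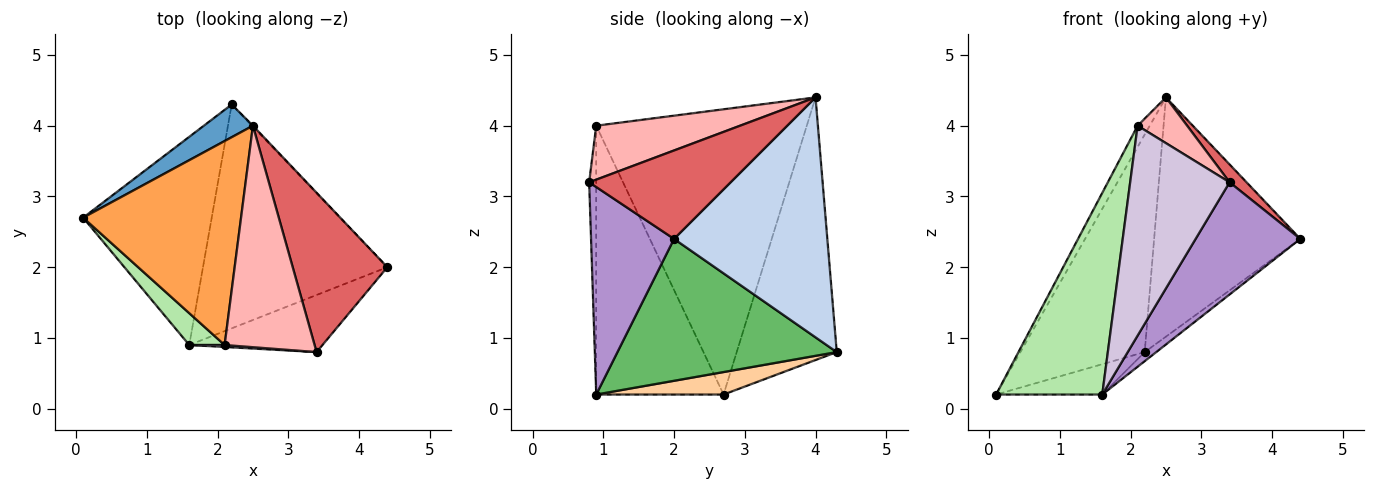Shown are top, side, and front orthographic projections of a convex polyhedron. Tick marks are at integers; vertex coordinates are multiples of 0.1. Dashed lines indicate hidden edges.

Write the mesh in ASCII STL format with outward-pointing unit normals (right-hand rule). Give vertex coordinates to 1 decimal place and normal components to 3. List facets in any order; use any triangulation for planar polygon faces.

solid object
 facet normal -0.623 0.774 0.116
  outer loop
   vertex 2.5 4.0 4.4
   vertex 2.2 4.3 0.8
   vertex 0.1 2.7 0.2
  endloop
 endfacet
 facet normal 0.724 0.690 -0.003
  outer loop
   vertex 2.5 4.0 4.4
   vertex 4.4 2.0 2.4
   vertex 2.2 4.3 0.8
  endloop
 endfacet
 facet normal -0.874 0.050 0.484
  outer loop
   vertex 2.1 0.9 4.0
   vertex 2.5 4.0 4.4
   vertex 0.1 2.7 0.2
  endloop
 endfacet
 facet normal 0.170 0.142 -0.975
  outer loop
   vertex 1.6 0.9 0.2
   vertex 0.1 2.7 0.2
   vertex 2.2 4.3 0.8
  endloop
 endfacet
 facet normal 0.610 0.032 -0.792
  outer loop
   vertex 1.6 0.9 0.2
   vertex 2.2 4.3 0.8
   vertex 4.4 2.0 2.4
  endloop
 endfacet
 facet normal -0.764 -0.637 0.101
  outer loop
   vertex 1.6 0.9 0.2
   vertex 2.1 0.9 4.0
   vertex 0.1 2.7 0.2
  endloop
 endfacet
 facet normal 0.681 -0.082 0.728
  outer loop
   vertex 3.4 0.8 3.2
   vertex 4.4 2.0 2.4
   vertex 2.5 4.0 4.4
  endloop
 endfacet
 facet normal 0.506 -0.174 0.845
  outer loop
   vertex 3.4 0.8 3.2
   vertex 2.5 4.0 4.4
   vertex 2.1 0.9 4.0
  endloop
 endfacet
 facet normal 0.577 -0.728 -0.370
  outer loop
   vertex 3.4 0.8 3.2
   vertex 1.6 0.9 0.2
   vertex 4.4 2.0 2.4
  endloop
 endfacet
 facet normal -0.071 -0.997 0.009
  outer loop
   vertex 3.4 0.8 3.2
   vertex 2.1 0.9 4.0
   vertex 1.6 0.9 0.2
  endloop
 endfacet
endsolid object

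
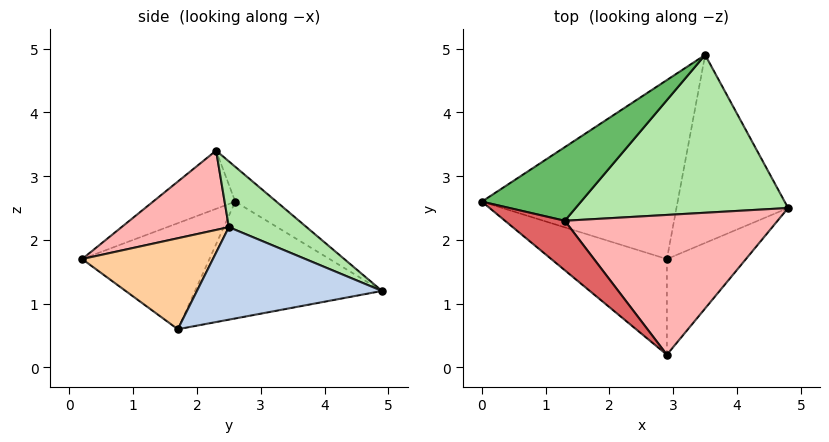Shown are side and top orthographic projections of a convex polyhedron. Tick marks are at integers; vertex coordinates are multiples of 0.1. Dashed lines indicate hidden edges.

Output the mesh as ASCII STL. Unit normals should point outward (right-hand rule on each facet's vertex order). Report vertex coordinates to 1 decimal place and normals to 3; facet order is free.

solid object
 facet normal -0.496 0.249 -0.832
  outer loop
   vertex 2.9 1.7 0.6
   vertex 0.0 2.6 2.6
   vertex 3.5 4.9 1.2
  endloop
 endfacet
 facet normal 0.638 0.025 -0.770
  outer loop
   vertex 2.9 1.7 0.6
   vertex 3.5 4.9 1.2
   vertex 4.8 2.5 2.2
  endloop
 endfacet
 facet normal -0.595 -0.475 -0.648
  outer loop
   vertex 2.9 0.2 1.7
   vertex 0.0 2.6 2.6
   vertex 2.9 1.7 0.6
  endloop
 endfacet
 facet normal 0.680 -0.433 -0.591
  outer loop
   vertex 2.9 0.2 1.7
   vertex 2.9 1.7 0.6
   vertex 4.8 2.5 2.2
  endloop
 endfacet
 facet normal -0.225 0.733 0.641
  outer loop
   vertex 1.3 2.3 3.4
   vertex 3.5 4.9 1.2
   vertex 0.0 2.6 2.6
  endloop
 endfacet
 facet normal 0.258 0.487 0.834
  outer loop
   vertex 1.3 2.3 3.4
   vertex 4.8 2.5 2.2
   vertex 3.5 4.9 1.2
  endloop
 endfacet
 facet normal -0.466 -0.743 0.479
  outer loop
   vertex 1.3 2.3 3.4
   vertex 0.0 2.6 2.6
   vertex 2.9 0.2 1.7
  endloop
 endfacet
 facet normal 0.313 -0.442 0.841
  outer loop
   vertex 1.3 2.3 3.4
   vertex 2.9 0.2 1.7
   vertex 4.8 2.5 2.2
  endloop
 endfacet
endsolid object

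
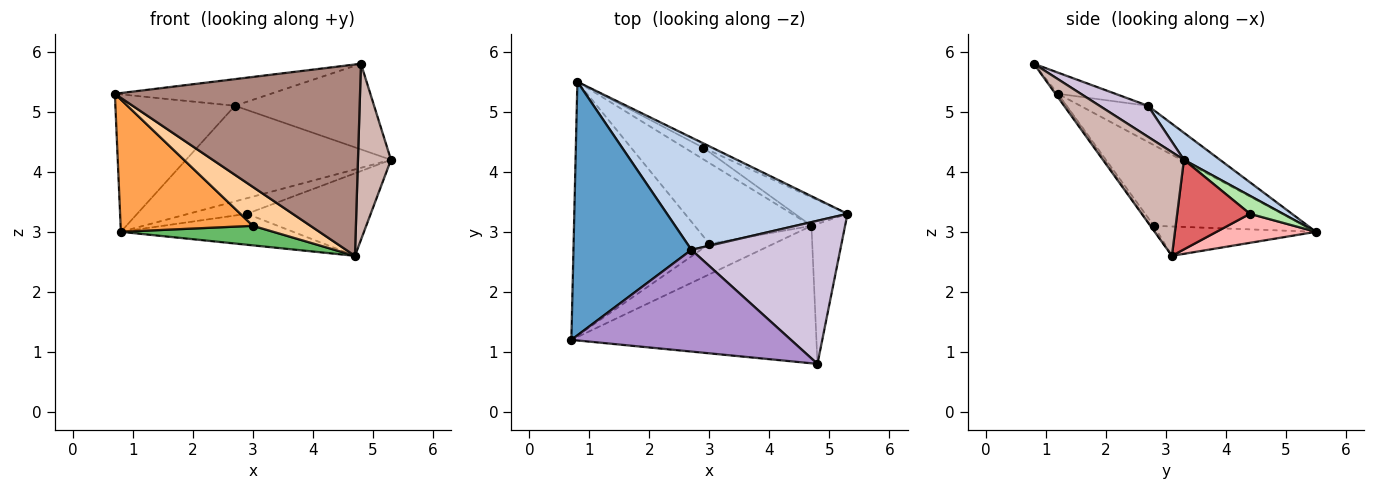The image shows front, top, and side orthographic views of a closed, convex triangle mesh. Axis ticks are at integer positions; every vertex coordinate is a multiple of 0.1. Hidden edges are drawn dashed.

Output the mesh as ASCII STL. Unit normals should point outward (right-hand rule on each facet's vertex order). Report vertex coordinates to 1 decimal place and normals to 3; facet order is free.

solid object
 facet normal -0.260 0.460 0.849
  outer loop
   vertex 2.7 2.7 5.1
   vertex 0.8 5.5 3.0
   vertex 0.7 1.2 5.3
  endloop
 endfacet
 facet normal 0.113 0.644 0.756
  outer loop
   vertex 2.7 2.7 5.1
   vertex 5.3 3.3 4.2
   vertex 0.8 5.5 3.0
  endloop
 endfacet
 facet normal -0.466 -0.409 -0.785
  outer loop
   vertex 3.0 2.8 3.1
   vertex 0.7 1.2 5.3
   vertex 0.8 5.5 3.0
  endloop
 endfacet
 facet normal -0.043 -0.786 -0.616
  outer loop
   vertex 3.0 2.8 3.1
   vertex 4.7 3.1 2.6
   vertex 0.7 1.2 5.3
  endloop
 endfacet
 facet normal -0.237 -0.228 -0.944
  outer loop
   vertex 3.0 2.8 3.1
   vertex 0.8 5.5 3.0
   vertex 4.7 3.1 2.6
  endloop
 endfacet
 facet normal 0.477 0.846 -0.239
  outer loop
   vertex 2.9 4.4 3.3
   vertex 0.8 5.5 3.0
   vertex 5.3 3.3 4.2
  endloop
 endfacet
 facet normal 0.486 0.826 -0.285
  outer loop
   vertex 2.9 4.4 3.3
   vertex 5.3 3.3 4.2
   vertex 4.7 3.1 2.6
  endloop
 endfacet
 facet normal 0.476 0.824 -0.308
  outer loop
   vertex 2.9 4.4 3.3
   vertex 4.7 3.1 2.6
   vertex 0.8 5.5 3.0
  endloop
 endfacet
 facet normal -0.093 0.252 0.963
  outer loop
   vertex 4.8 0.8 5.8
   vertex 2.7 2.7 5.1
   vertex 0.7 1.2 5.3
  endloop
 endfacet
 facet normal 0.176 0.505 0.845
  outer loop
   vertex 4.8 0.8 5.8
   vertex 5.3 3.3 4.2
   vertex 2.7 2.7 5.1
  endloop
 endfacet
 facet normal -0.008 -0.812 -0.583
  outer loop
   vertex 4.8 0.8 5.8
   vertex 0.7 1.2 5.3
   vertex 4.7 3.1 2.6
  endloop
 endfacet
 facet normal 0.887 -0.361 -0.287
  outer loop
   vertex 4.8 0.8 5.8
   vertex 4.7 3.1 2.6
   vertex 5.3 3.3 4.2
  endloop
 endfacet
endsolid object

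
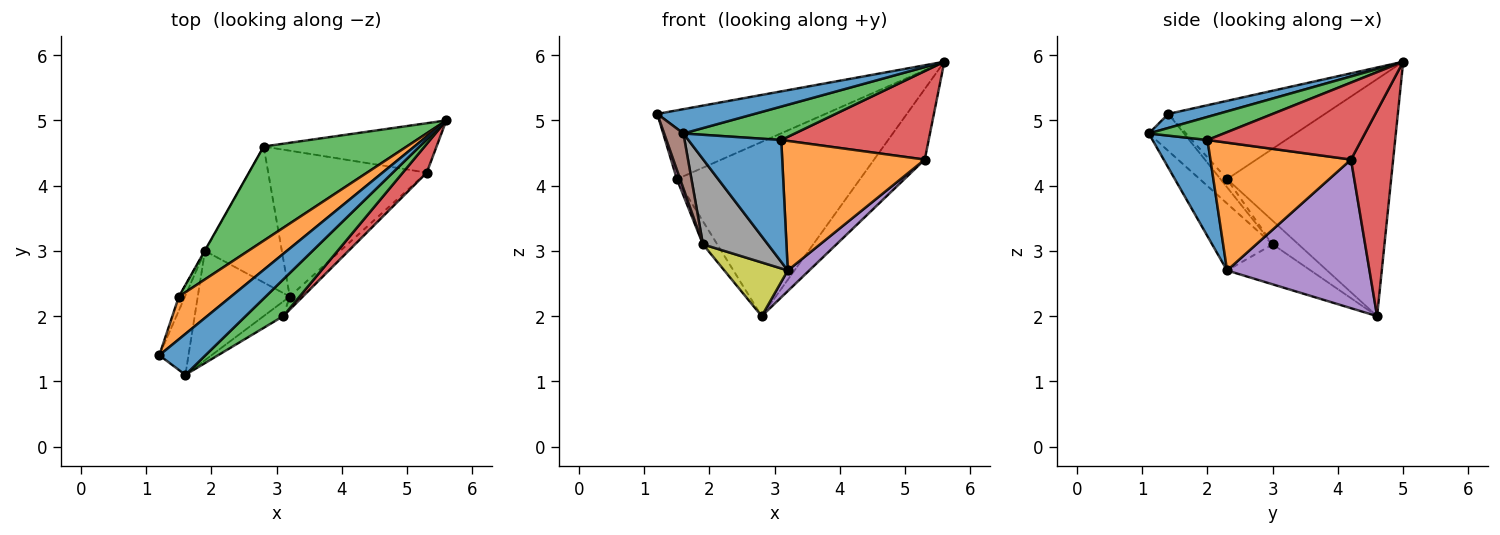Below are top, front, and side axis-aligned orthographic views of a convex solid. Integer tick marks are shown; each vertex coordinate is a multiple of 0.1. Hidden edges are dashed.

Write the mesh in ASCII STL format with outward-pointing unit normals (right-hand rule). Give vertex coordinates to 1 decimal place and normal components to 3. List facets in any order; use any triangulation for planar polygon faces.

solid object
 facet normal 0.253 -0.494 0.832
  outer loop
   vertex 1.6 1.1 4.8
   vertex 5.6 5.0 5.9
   vertex 1.2 1.4 5.1
  endloop
 endfacet
 facet normal -0.620 0.666 0.414
  outer loop
   vertex 1.5 2.3 4.1
   vertex 1.2 1.4 5.1
   vertex 5.6 5.0 5.9
  endloop
 endfacet
 facet normal -0.619 0.691 0.374
  outer loop
   vertex 1.5 2.3 4.1
   vertex 5.6 5.0 5.9
   vertex 2.8 4.6 2.0
  endloop
 endfacet
 facet normal 0.563 0.677 -0.474
  outer loop
   vertex 5.3 4.2 4.4
   vertex 2.8 4.6 2.0
   vertex 5.6 5.0 5.9
  endloop
 endfacet
 facet normal 0.680 -0.103 -0.726
  outer loop
   vertex 5.3 4.2 4.4
   vertex 3.2 2.3 2.7
   vertex 2.8 4.6 2.0
  endloop
 endfacet
 facet normal -0.722 -0.394 -0.568
  outer loop
   vertex 1.9 3.0 3.1
   vertex 1.6 1.1 4.8
   vertex 1.2 1.4 5.1
  endloop
 endfacet
 facet normal -0.743 -0.371 -0.557
  outer loop
   vertex 1.9 3.0 3.1
   vertex 1.2 1.4 5.1
   vertex 1.5 2.3 4.1
  endloop
 endfacet
 facet normal -0.498 -0.533 -0.684
  outer loop
   vertex 1.9 3.0 3.1
   vertex 3.2 2.3 2.7
   vertex 1.6 1.1 4.8
  endloop
 endfacet
 facet normal -0.436 -0.331 -0.837
  outer loop
   vertex 1.9 3.0 3.1
   vertex 2.8 4.6 2.0
   vertex 3.2 2.3 2.7
  endloop
 endfacet
 facet normal -0.875 0.485 -0.011
  outer loop
   vertex 1.9 3.0 3.1
   vertex 1.5 2.3 4.1
   vertex 2.8 4.6 2.0
  endloop
 endfacet
 facet normal 0.507 -0.856 -0.103
  outer loop
   vertex 3.1 2.0 4.7
   vertex 1.6 1.1 4.8
   vertex 3.2 2.3 2.7
  endloop
 endfacet
 facet normal 0.700 -0.710 -0.072
  outer loop
   vertex 3.1 2.0 4.7
   vertex 3.2 2.3 2.7
   vertex 5.3 4.2 4.4
  endloop
 endfacet
 facet normal 0.413 -0.613 0.673
  outer loop
   vertex 3.1 2.0 4.7
   vertex 5.6 5.0 5.9
   vertex 1.6 1.1 4.8
  endloop
 endfacet
 facet normal 0.705 -0.675 0.219
  outer loop
   vertex 3.1 2.0 4.7
   vertex 5.3 4.2 4.4
   vertex 5.6 5.0 5.9
  endloop
 endfacet
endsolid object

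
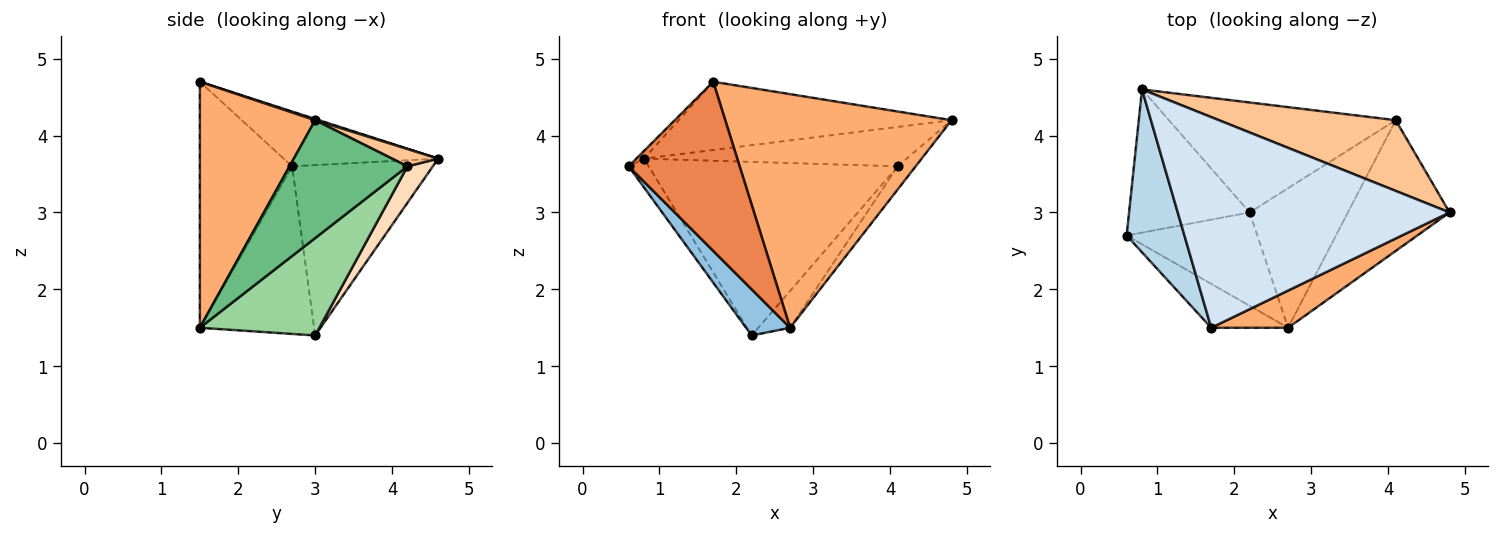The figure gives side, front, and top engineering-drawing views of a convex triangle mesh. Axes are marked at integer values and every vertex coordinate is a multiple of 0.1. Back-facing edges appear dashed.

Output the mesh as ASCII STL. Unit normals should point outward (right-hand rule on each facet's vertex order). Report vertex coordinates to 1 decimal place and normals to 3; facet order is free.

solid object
 facet normal -0.811 0.116 -0.574
  outer loop
   vertex 2.2 3.0 1.4
   vertex 0.6 2.7 3.6
   vertex 0.8 4.6 3.7
  endloop
 endfacet
 facet normal -0.755 -0.291 -0.588
  outer loop
   vertex 2.7 1.5 1.5
   vertex 0.6 2.7 3.6
   vertex 2.2 3.0 1.4
  endloop
 endfacet
 facet normal -0.688 0.034 0.725
  outer loop
   vertex 1.7 1.5 4.7
   vertex 0.8 4.6 3.7
   vertex 0.6 2.7 3.6
  endloop
 endfacet
 facet normal 0.004 0.308 0.951
  outer loop
   vertex 1.7 1.5 4.7
   vertex 4.8 3.0 4.2
   vertex 0.8 4.6 3.7
  endloop
 endfacet
 facet normal -0.627 -0.754 -0.196
  outer loop
   vertex 1.7 1.5 4.7
   vertex 0.6 2.7 3.6
   vertex 2.7 1.5 1.5
  endloop
 endfacet
 facet normal 0.450 -0.882 0.140
  outer loop
   vertex 1.7 1.5 4.7
   vertex 2.7 1.5 1.5
   vertex 4.8 3.0 4.2
  endloop
 endfacet
 facet normal 0.085 0.485 0.870
  outer loop
   vertex 4.1 4.2 3.6
   vertex 0.8 4.6 3.7
   vertex 4.8 3.0 4.2
  endloop
 endfacet
 facet normal 0.086 0.842 -0.533
  outer loop
   vertex 4.1 4.2 3.6
   vertex 2.2 3.0 1.4
   vertex 0.8 4.6 3.7
  endloop
 endfacet
 facet normal 0.752 0.114 -0.649
  outer loop
   vertex 4.1 4.2 3.6
   vertex 4.8 3.0 4.2
   vertex 2.7 1.5 1.5
  endloop
 endfacet
 facet normal 0.692 0.184 -0.698
  outer loop
   vertex 4.1 4.2 3.6
   vertex 2.7 1.5 1.5
   vertex 2.2 3.0 1.4
  endloop
 endfacet
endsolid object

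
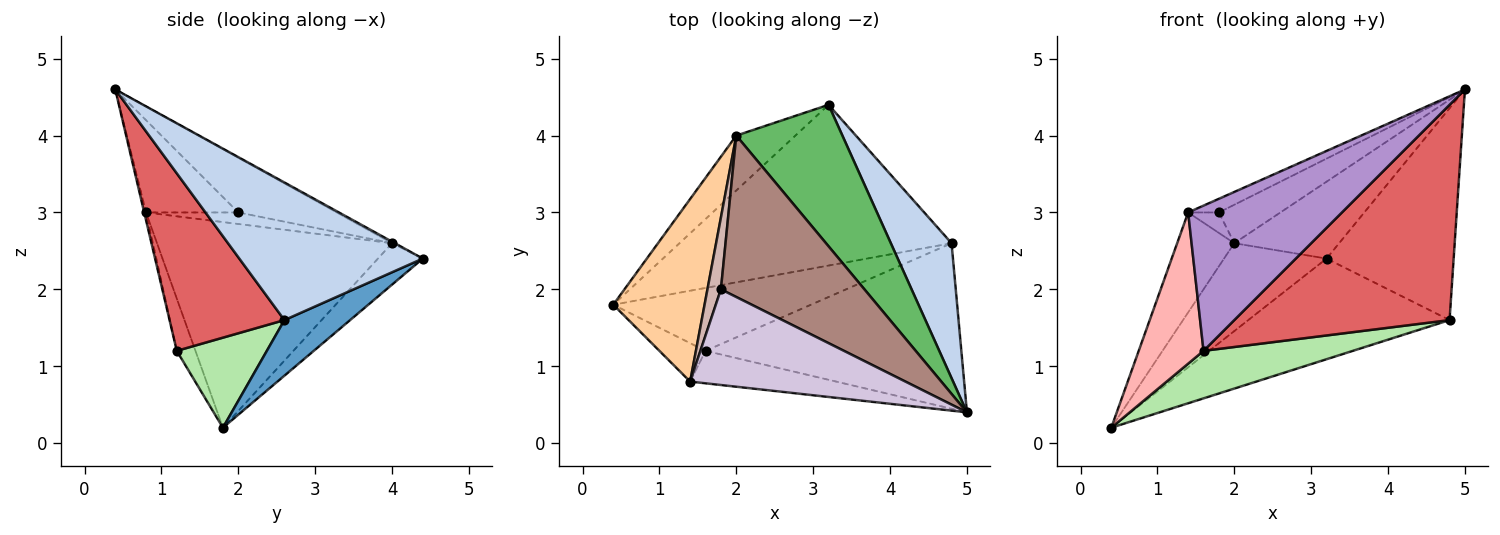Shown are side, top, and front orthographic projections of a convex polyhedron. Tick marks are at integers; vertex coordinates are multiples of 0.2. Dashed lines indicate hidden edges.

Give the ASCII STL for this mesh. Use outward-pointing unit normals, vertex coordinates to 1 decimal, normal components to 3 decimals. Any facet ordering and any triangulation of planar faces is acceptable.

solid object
 facet normal 0.171 0.523 -0.835
  outer loop
   vertex 4.8 2.6 1.6
   vertex 0.4 1.8 0.2
   vertex 3.2 4.4 2.4
  endloop
 endfacet
 facet normal 0.773 0.535 0.341
  outer loop
   vertex 4.8 2.6 1.6
   vertex 3.2 4.4 2.4
   vertex 5.0 0.4 4.6
  endloop
 endfacet
 facet normal -0.348 0.795 -0.497
  outer loop
   vertex 2.0 4.0 2.6
   vertex 3.2 4.4 2.4
   vertex 0.4 1.8 0.2
  endloop
 endfacet
 facet normal -0.892 0.217 0.396
  outer loop
   vertex 2.0 4.0 2.6
   vertex 0.4 1.8 0.2
   vertex 1.4 0.8 3.0
  endloop
 endfacet
 facet normal -0.013 0.477 0.879
  outer loop
   vertex 2.0 4.0 2.6
   vertex 5.0 0.4 4.6
   vertex 3.2 4.4 2.4
  endloop
 endfacet
 facet normal 0.342 -0.567 -0.750
  outer loop
   vertex 1.6 1.2 1.2
   vertex 0.4 1.8 0.2
   vertex 4.8 2.6 1.6
  endloop
 endfacet
 facet normal 0.390 -0.730 -0.561
  outer loop
   vertex 1.6 1.2 1.2
   vertex 4.8 2.6 1.6
   vertex 5.0 0.4 4.6
  endloop
 endfacet
 facet normal -0.269 -0.933 -0.237
  outer loop
   vertex 1.6 1.2 1.2
   vertex 1.4 0.8 3.0
   vertex 0.4 1.8 0.2
  endloop
 endfacet
 facet normal -0.011 -0.976 -0.218
  outer loop
   vertex 1.6 1.2 1.2
   vertex 5.0 0.4 4.6
   vertex 1.4 0.8 3.0
  endloop
 endfacet
 facet normal -0.391 0.130 0.911
  outer loop
   vertex 1.8 2.0 3.0
   vertex 1.4 0.8 3.0
   vertex 5.0 0.4 4.6
  endloop
 endfacet
 facet normal -0.347 0.217 0.912
  outer loop
   vertex 1.8 2.0 3.0
   vertex 5.0 0.4 4.6
   vertex 2.0 4.0 2.6
  endloop
 endfacet
 facet normal -0.636 0.212 0.742
  outer loop
   vertex 1.8 2.0 3.0
   vertex 2.0 4.0 2.6
   vertex 1.4 0.8 3.0
  endloop
 endfacet
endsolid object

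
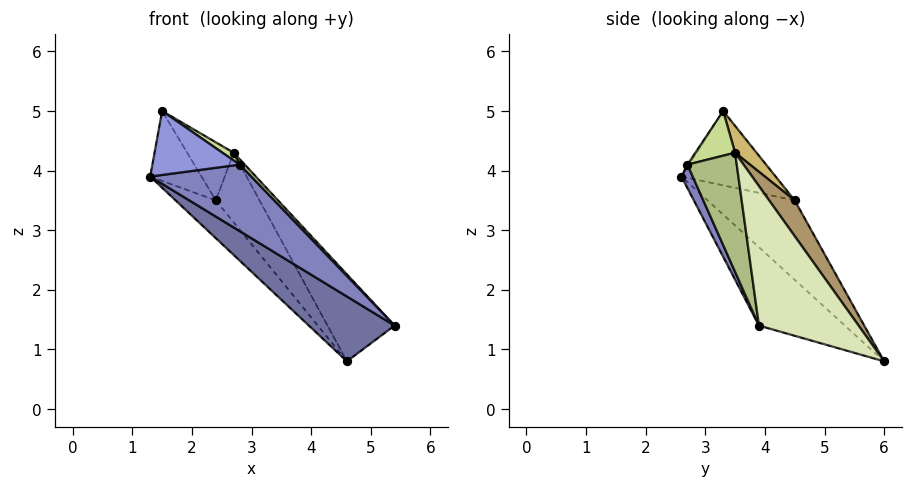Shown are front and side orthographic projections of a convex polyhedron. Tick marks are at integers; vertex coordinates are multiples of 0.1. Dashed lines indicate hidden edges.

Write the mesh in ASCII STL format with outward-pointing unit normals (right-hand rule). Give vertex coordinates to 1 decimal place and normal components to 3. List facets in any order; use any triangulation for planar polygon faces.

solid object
 facet normal -0.388 -0.387 -0.837
  outer loop
   vertex 4.6 6.0 0.8
   vertex 5.4 3.9 1.4
   vertex 1.3 2.6 3.9
  endloop
 endfacet
 facet normal 0.105 -0.942 -0.318
  outer loop
   vertex 2.8 2.7 4.1
   vertex 1.3 2.6 3.9
   vertex 5.4 3.9 1.4
  endloop
 endfacet
 facet normal -0.016 -0.842 0.539
  outer loop
   vertex 2.8 2.7 4.1
   vertex 1.5 3.3 5.0
   vertex 1.3 2.6 3.9
  endloop
 endfacet
 facet normal -0.810 0.374 -0.452
  outer loop
   vertex 2.4 4.5 3.5
   vertex 4.6 6.0 0.8
   vertex 1.3 2.6 3.9
  endloop
 endfacet
 facet normal -0.869 0.473 -0.143
  outer loop
   vertex 2.4 4.5 3.5
   vertex 1.3 2.6 3.9
   vertex 1.5 3.3 5.0
  endloop
 endfacet
 facet normal 0.735 -0.077 0.674
  outer loop
   vertex 2.7 3.5 4.3
   vertex 2.8 2.7 4.1
   vertex 5.4 3.9 1.4
  endloop
 endfacet
 facet normal 0.517 -0.146 0.844
  outer loop
   vertex 2.7 3.5 4.3
   vertex 1.5 3.3 5.0
   vertex 2.8 2.7 4.1
  endloop
 endfacet
 facet normal 0.632 0.426 0.647
  outer loop
   vertex 2.7 3.5 4.3
   vertex 5.4 3.9 1.4
   vertex 4.6 6.0 0.8
  endloop
 endfacet
 facet normal 0.376 0.645 0.665
  outer loop
   vertex 2.7 3.5 4.3
   vertex 4.6 6.0 0.8
   vertex 2.4 4.5 3.5
  endloop
 endfacet
 facet normal 0.300 0.649 0.699
  outer loop
   vertex 2.7 3.5 4.3
   vertex 2.4 4.5 3.5
   vertex 1.5 3.3 5.0
  endloop
 endfacet
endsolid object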